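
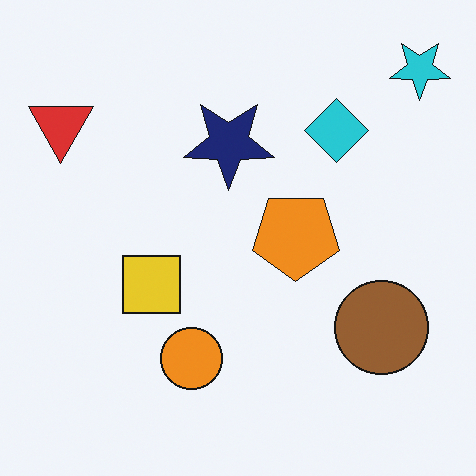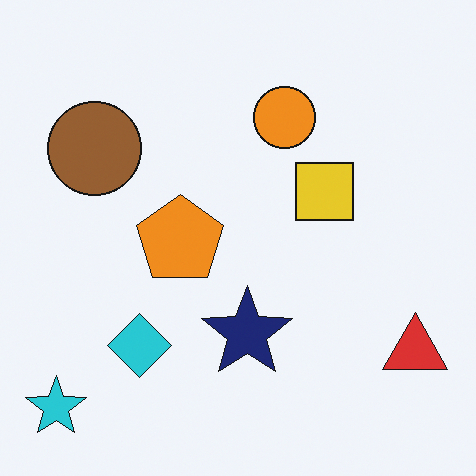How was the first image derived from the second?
It was rotated 180°.

The cyan star sits in the bottom-left of the second image and the top-right of the first — consistent with a whole-image 180° rotation.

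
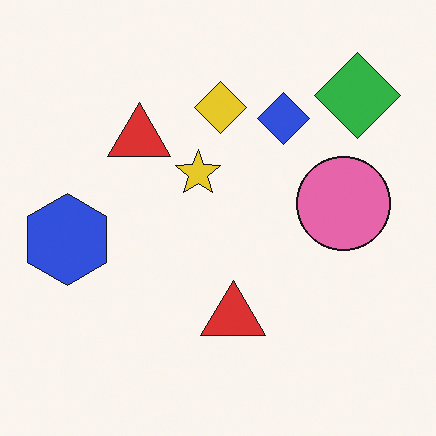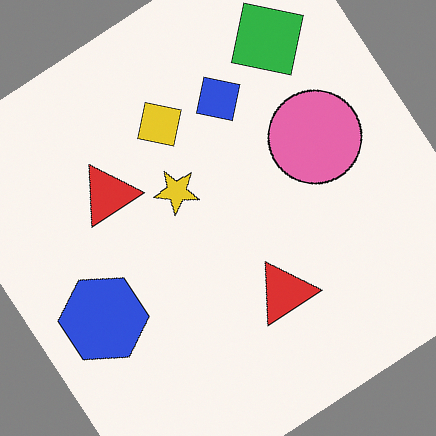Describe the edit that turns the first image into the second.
The image was rotated counter-clockwise by a large amount — several tens of degrees.

Every shape is tilted by the same angle and the image corners show triangular fill wedges — a whole-image rotation by a non-right angle.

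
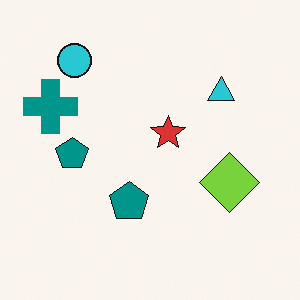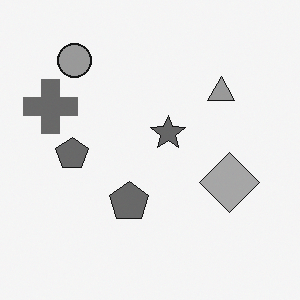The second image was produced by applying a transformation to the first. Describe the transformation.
It was converted to grayscale.

All color is removed — every shape is now a shade of grey.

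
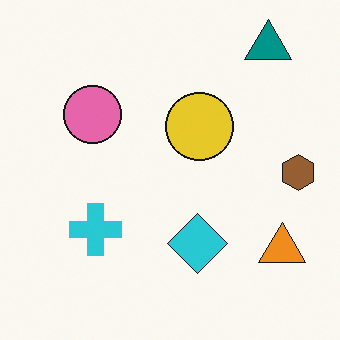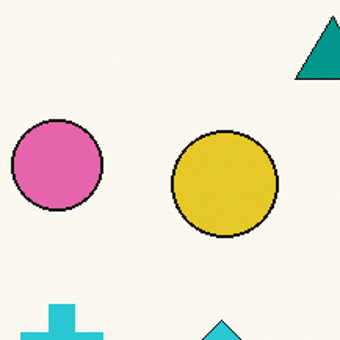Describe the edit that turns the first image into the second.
It was cropped to a modestly smaller region and rescaled.

The visible shapes are larger and the field of view is narrower; shapes near the original edges may be partly or wholly outside the frame — a crop-and-rescale.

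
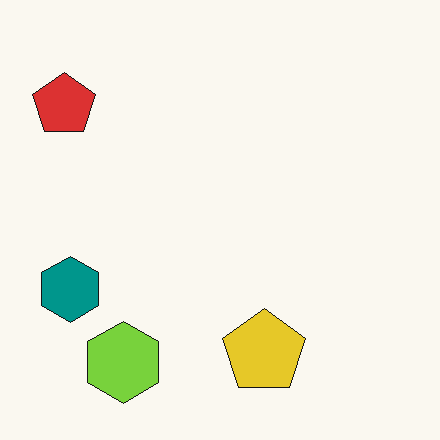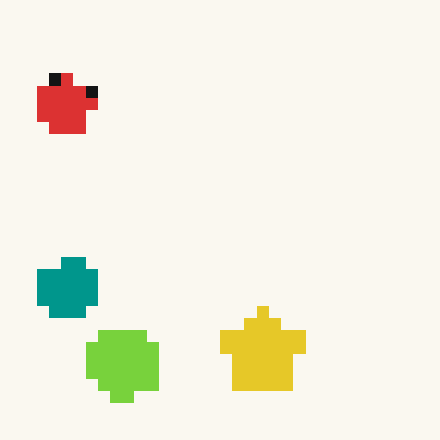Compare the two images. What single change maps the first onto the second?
This is the original image coarsely pixelated.

Shapes are reduced to large square blocks; fine edges and outlines are lost — a downscale-then-upscale (mosaic) effect.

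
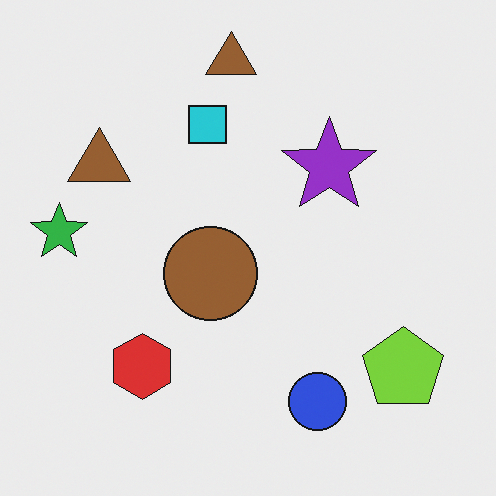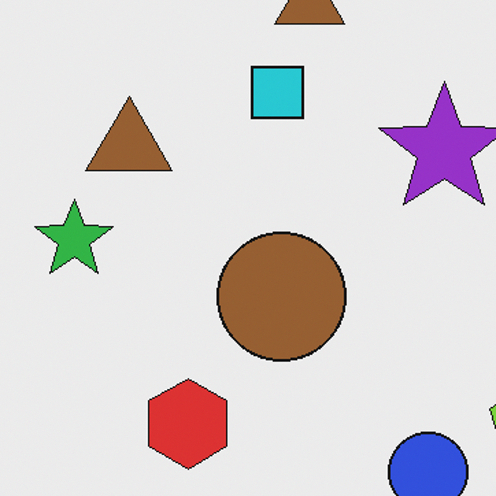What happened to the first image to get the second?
The transformation is: cropped slightly and scaled back up.

The visible shapes are larger and the field of view is narrower; shapes near the original edges may be partly or wholly outside the frame — a crop-and-rescale.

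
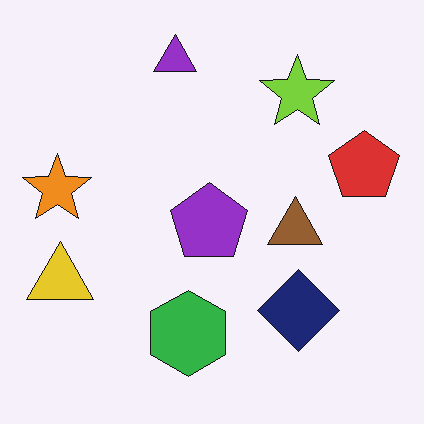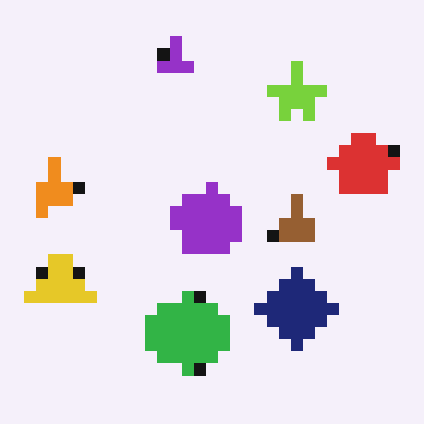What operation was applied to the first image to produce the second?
Heavily pixelated into large blocks.

Shapes are reduced to large square blocks; fine edges and outlines are lost — a downscale-then-upscale (mosaic) effect.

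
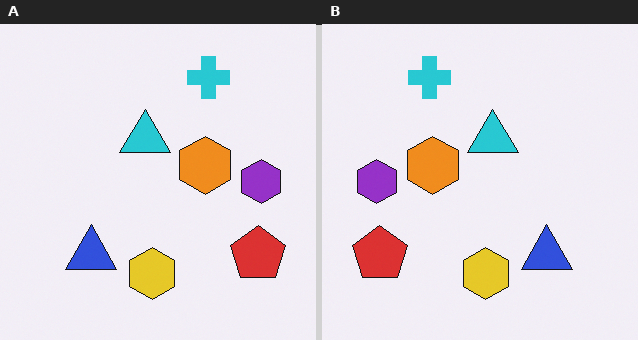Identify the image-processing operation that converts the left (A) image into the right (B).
This is the original image flipped horizontally (left ↔ right).

The purple hexagon is in the right of the left (A) image and the left of the right (B) — shapes on opposite sides of the vertical midline have swapped in a mirror flip.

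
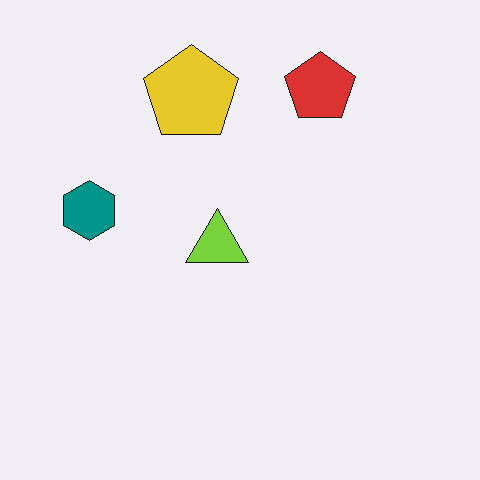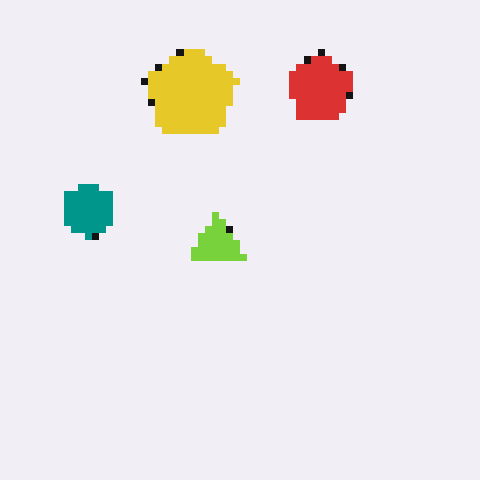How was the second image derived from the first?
The image was moderately pixelated.

Shapes are reduced to large square blocks; fine edges and outlines are lost — a downscale-then-upscale (mosaic) effect.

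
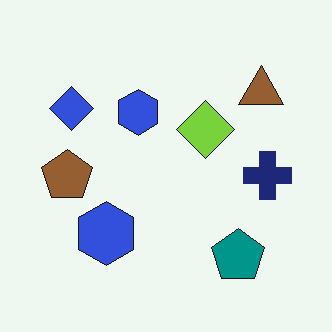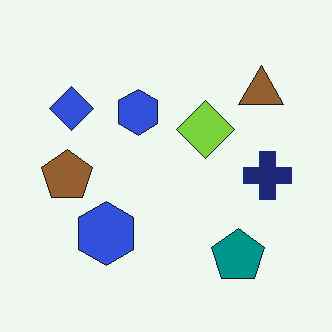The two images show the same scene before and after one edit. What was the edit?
It was given moderate JPEG compression.

Blocky 8×8 compression artifacts appear around shape edges and the flat background shows ringing — characteristic JPEG degradation.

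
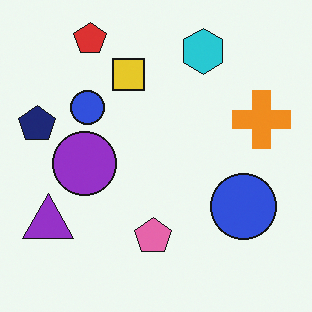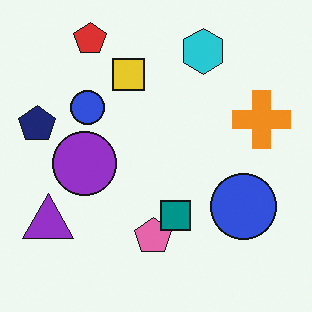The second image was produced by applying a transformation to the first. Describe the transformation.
Overlaid with an additional teal square.

A teal square appears in the second image that is absent from the first.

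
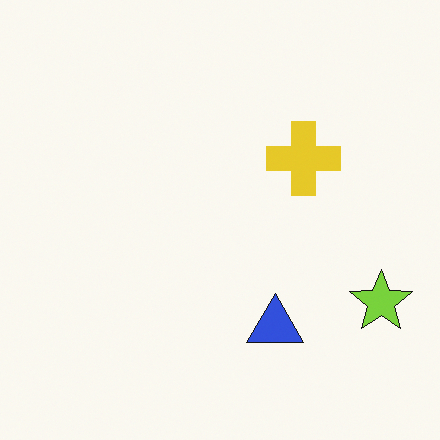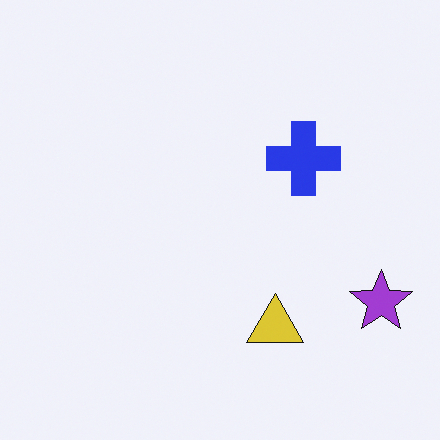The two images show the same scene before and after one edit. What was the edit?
The image was hue-shifted by a large amount.

Every shape's color has rotated by the same amount around the hue wheel — a uniform hue shift.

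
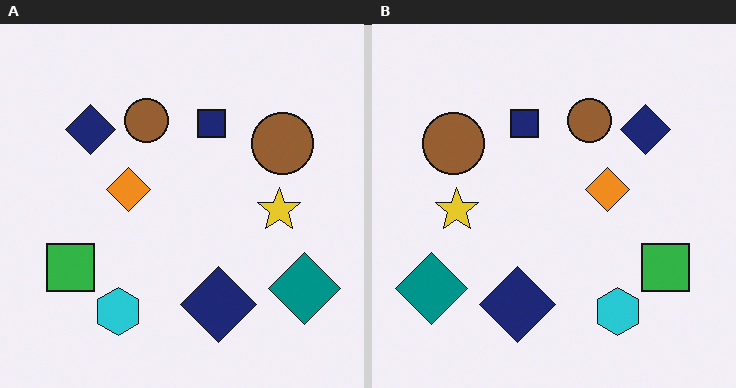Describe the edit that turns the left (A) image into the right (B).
The transformation is: flipped horizontally (left ↔ right).

The teal diamond is in the bottom-right of the left (A) image and the bottom-left of the right (B) — shapes on opposite sides of the vertical midline have swapped in a mirror flip.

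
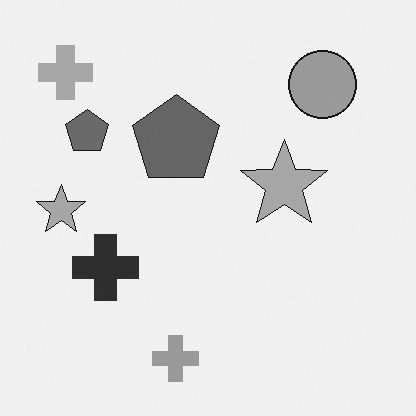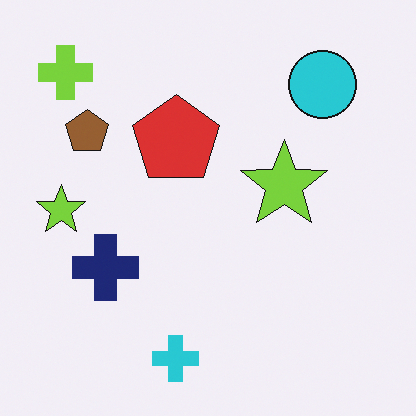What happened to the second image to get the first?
The first image is the second converted to grayscale.

All color is removed — every shape is now a shade of grey.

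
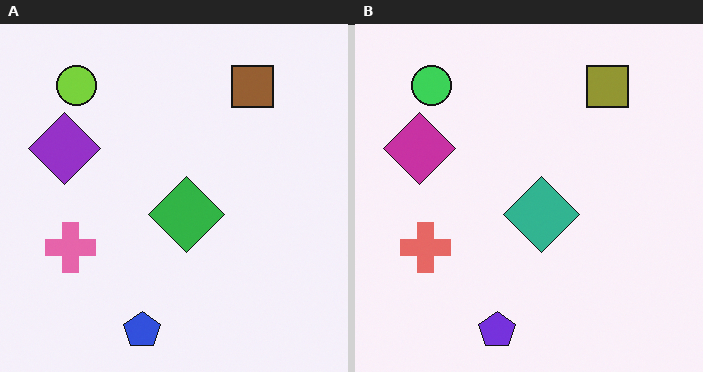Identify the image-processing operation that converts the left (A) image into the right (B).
The transformation is: hue-shifted slightly.

Every shape's color has rotated by the same amount around the hue wheel — a uniform hue shift.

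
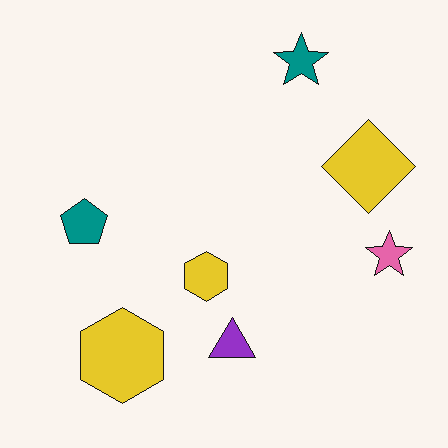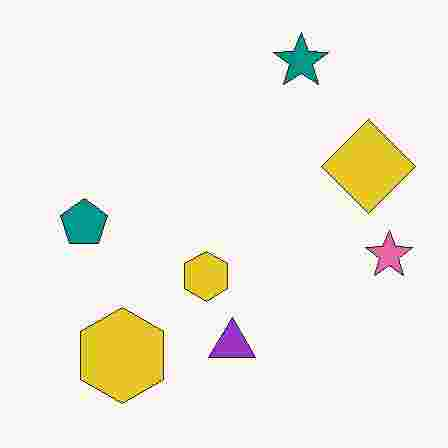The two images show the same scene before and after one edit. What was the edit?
The transformation is: degraded with heavy JPEG compression.

Blocky 8×8 compression artifacts appear around shape edges and the flat background shows ringing — characteristic JPEG degradation.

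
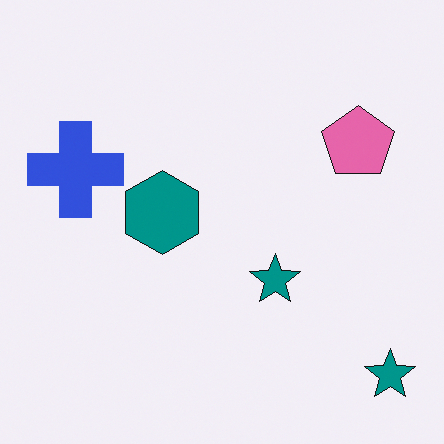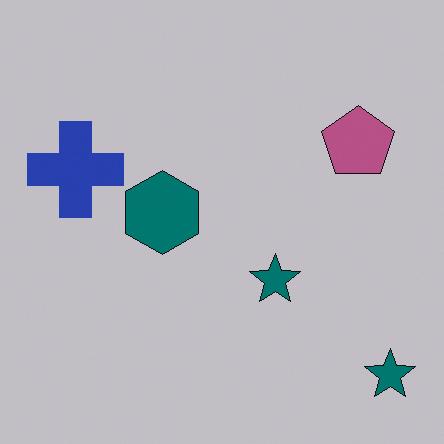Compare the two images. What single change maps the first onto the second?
The image was slightly darkened.

Every pixel — background and shapes alike — is uniformly darkened.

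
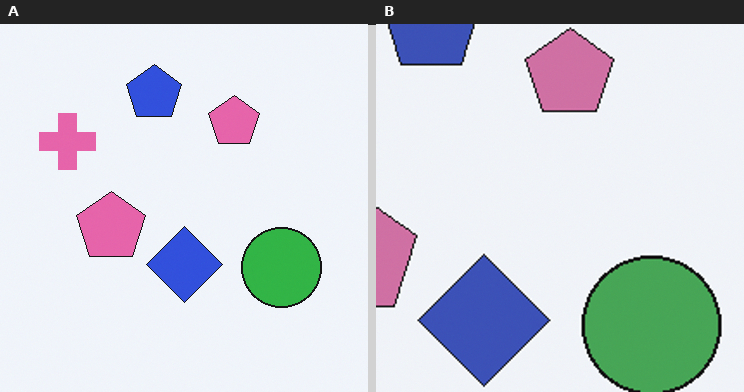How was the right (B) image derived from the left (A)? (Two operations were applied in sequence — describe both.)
The right (B) image is the left (A) cropped tightly and scaled back up, then slightly desaturated.

The visible shapes are larger and the field of view is narrower; shapes near the original edges may be partly or wholly outside the frame — a crop-and-rescale. All colors are more muted and greyish — a global saturation change.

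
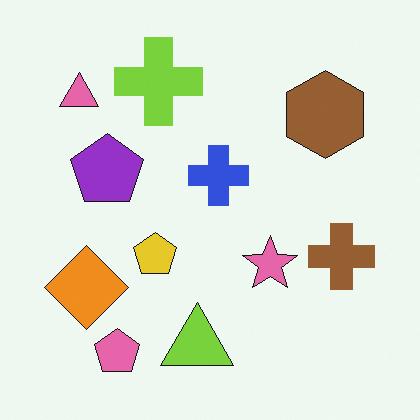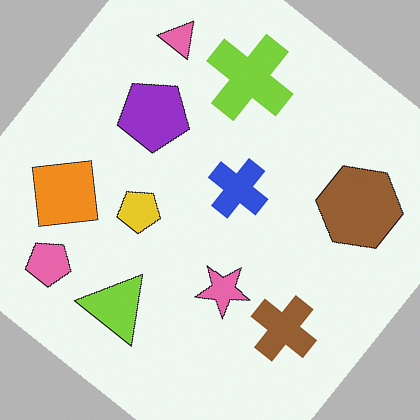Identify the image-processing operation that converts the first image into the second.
The image was rotated clockwise by a large amount — several tens of degrees.

Every shape is tilted by the same angle and the image corners show triangular fill wedges — a whole-image rotation by a non-right angle.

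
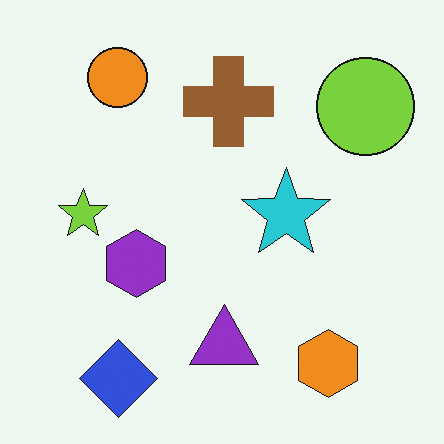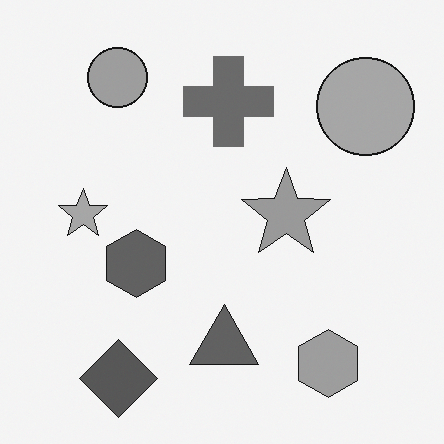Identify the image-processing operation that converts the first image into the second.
The second image is the first converted to grayscale.

All color is removed — every shape is now a shade of grey.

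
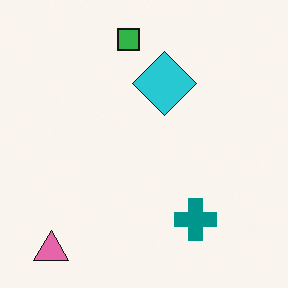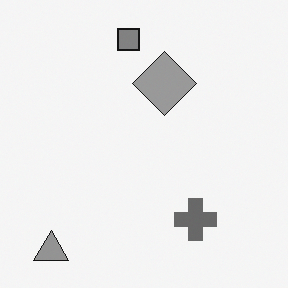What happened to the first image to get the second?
This is the original image converted to grayscale.

All color is removed — every shape is now a shade of grey.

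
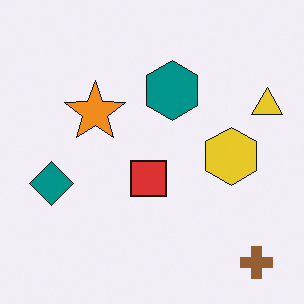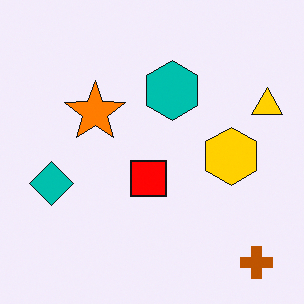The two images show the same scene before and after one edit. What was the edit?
The second image is the first heavily oversaturated.

All colors are more vivid — a global saturation change.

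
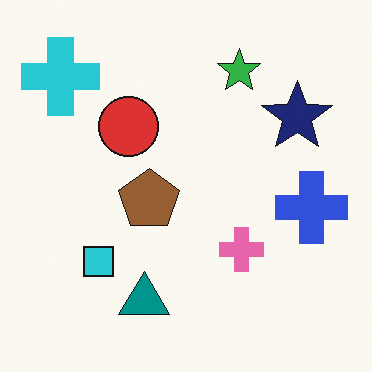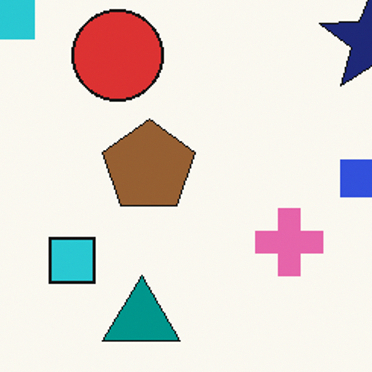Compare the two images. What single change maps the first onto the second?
It was cropped slightly and scaled back up.

The visible shapes are larger and the field of view is narrower; shapes near the original edges may be partly or wholly outside the frame — a crop-and-rescale.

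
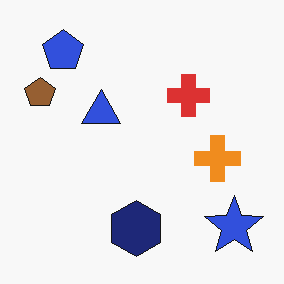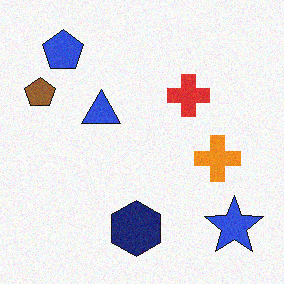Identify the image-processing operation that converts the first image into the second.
The transformation is: degraded with a light layer of grain.

Random speckle covers the whole image, including the flat background.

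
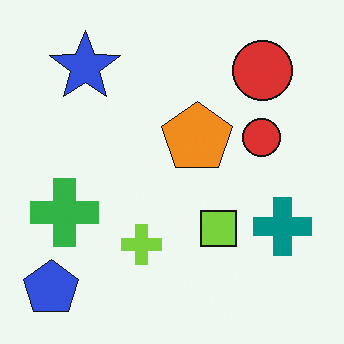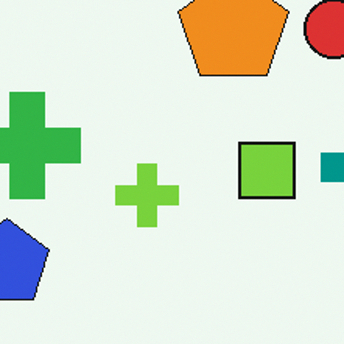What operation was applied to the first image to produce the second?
It was cropped to a modestly smaller region and rescaled.

The visible shapes are larger and the field of view is narrower; shapes near the original edges may be partly or wholly outside the frame — a crop-and-rescale.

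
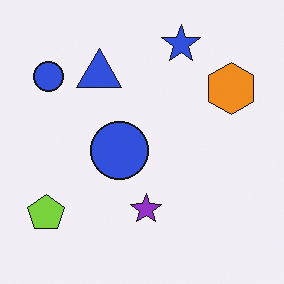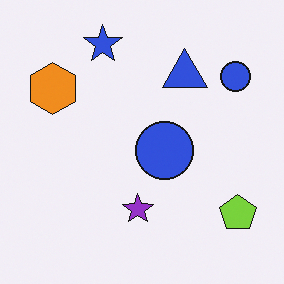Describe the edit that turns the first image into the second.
Flipped horizontally (left ↔ right).

The lime pentagon is in the bottom-left of the first image and the bottom-right of the second — shapes on opposite sides of the vertical midline have swapped in a mirror flip.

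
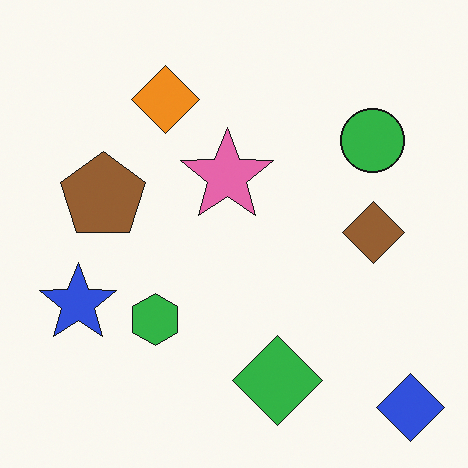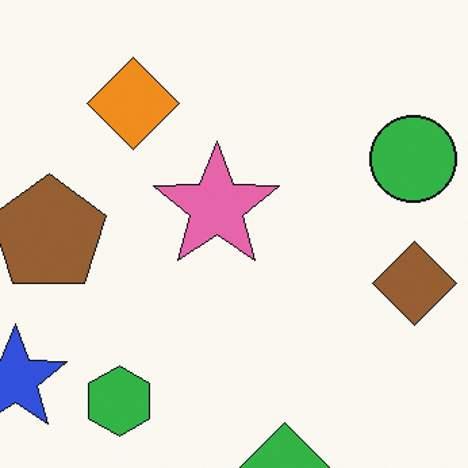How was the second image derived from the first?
The transformation is: cropped to a modestly smaller region and rescaled.

The visible shapes are larger and the field of view is narrower; shapes near the original edges may be partly or wholly outside the frame — a crop-and-rescale.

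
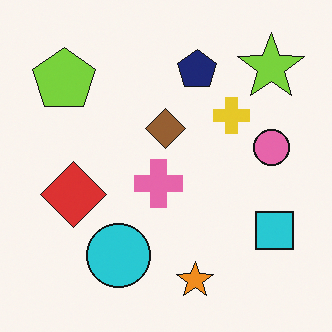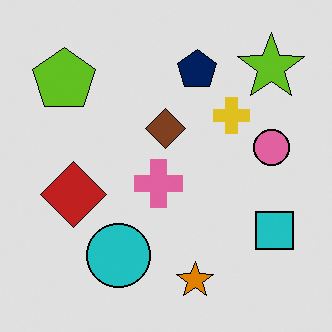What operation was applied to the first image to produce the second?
The image was moderately posterized.

Each flat color has snapped to a coarser quantized level — most visibly, the near-white background has dropped to a flat grey.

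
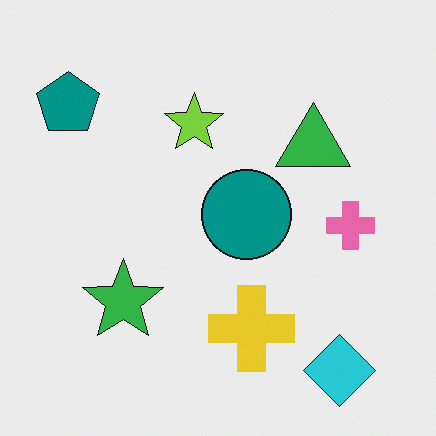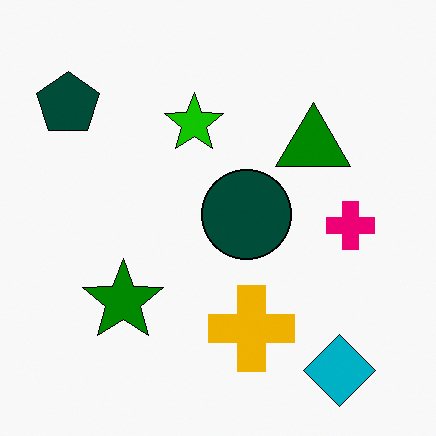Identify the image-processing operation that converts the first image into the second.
The image was given much higher contrast.

Tones are pushed away from mid-grey across the whole image — a global contrast change.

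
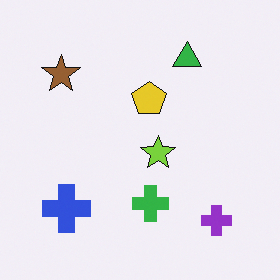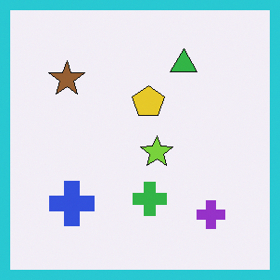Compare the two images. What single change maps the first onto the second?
The transformation is: framed with a cyan border.

A solid cyan frame runs around the edge of the second image, with the content slightly shrunk inside it.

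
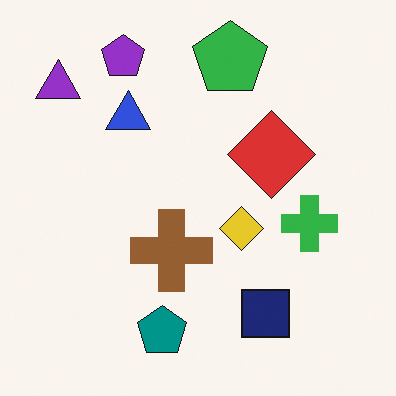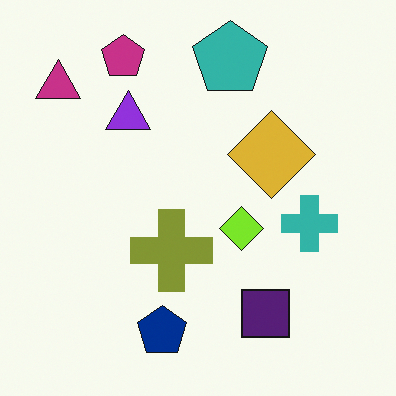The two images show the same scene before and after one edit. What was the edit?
Hue-shifted by a small amount.

Every shape's color has rotated by the same amount around the hue wheel — a uniform hue shift.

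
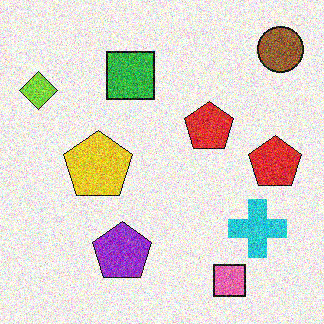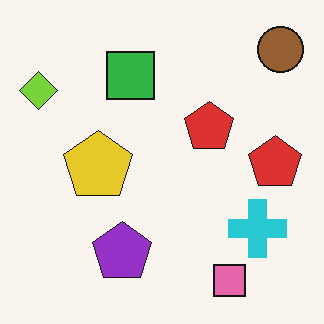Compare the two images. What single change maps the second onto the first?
The image was degraded with a thick layer of grain.

Random speckle covers the whole image, including the flat background.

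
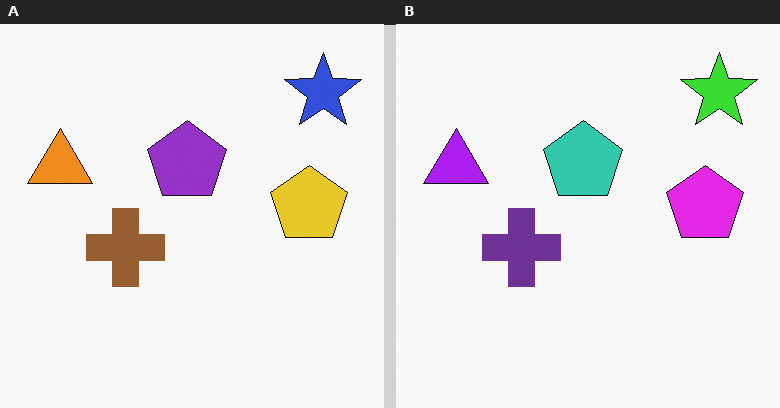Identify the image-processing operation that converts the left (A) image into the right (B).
It was hue-shifted by a large amount.

Every shape's color has rotated by the same amount around the hue wheel — a uniform hue shift.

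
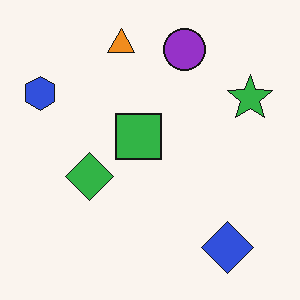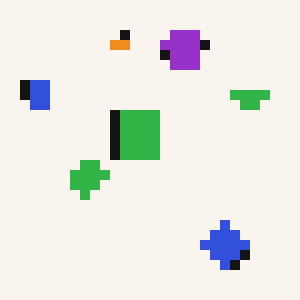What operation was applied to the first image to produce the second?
The image was heavily pixelated into large blocks.

Shapes are reduced to large square blocks; fine edges and outlines are lost — a downscale-then-upscale (mosaic) effect.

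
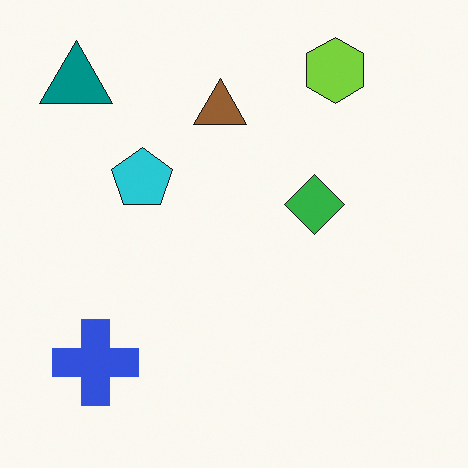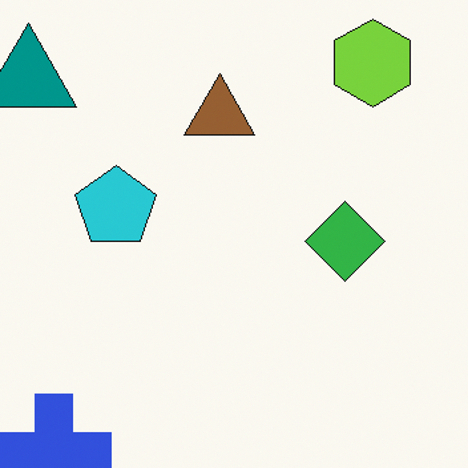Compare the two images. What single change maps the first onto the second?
It was cropped slightly and scaled back up.

The visible shapes are larger and the field of view is narrower; shapes near the original edges may be partly or wholly outside the frame — a crop-and-rescale.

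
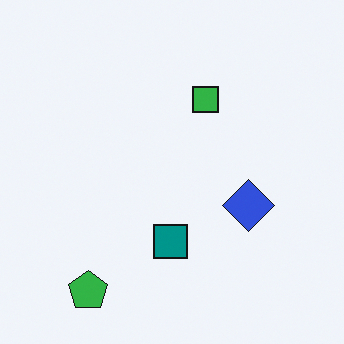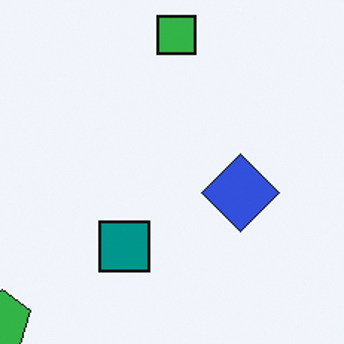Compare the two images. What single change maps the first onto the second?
The transformation is: cropped slightly and scaled back up.

The visible shapes are larger and the field of view is narrower; shapes near the original edges may be partly or wholly outside the frame — a crop-and-rescale.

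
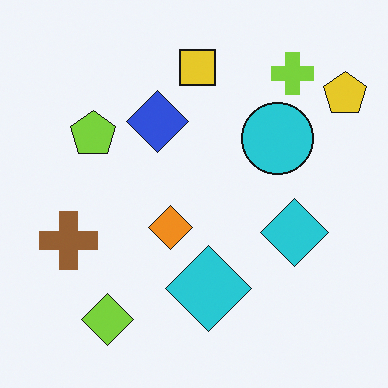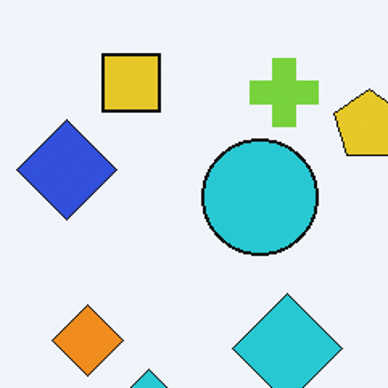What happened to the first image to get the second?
The image was cropped to a modestly smaller region and rescaled.

The visible shapes are larger and the field of view is narrower; shapes near the original edges may be partly or wholly outside the frame — a crop-and-rescale.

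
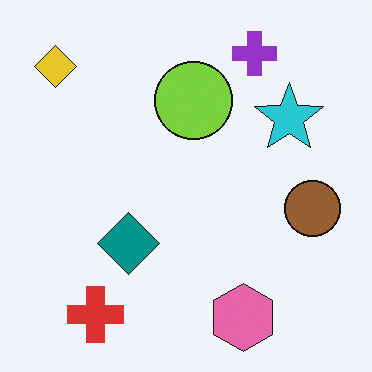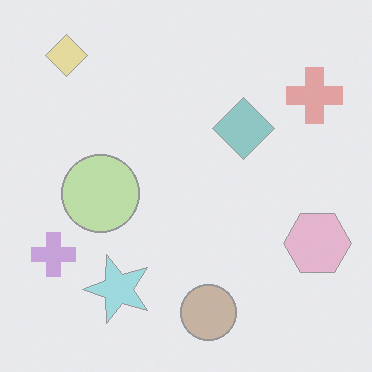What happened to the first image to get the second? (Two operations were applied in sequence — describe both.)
The second image is the first washed out (contrast reduced), then transposed (reflected across the top-left ↔ bottom-right diagonal).

Tones are pushed toward mid-grey across the whole image — a global contrast change. Shapes have swapped their row and column positions — what was in the top-right is now in the bottom-left — a diagonal reflection.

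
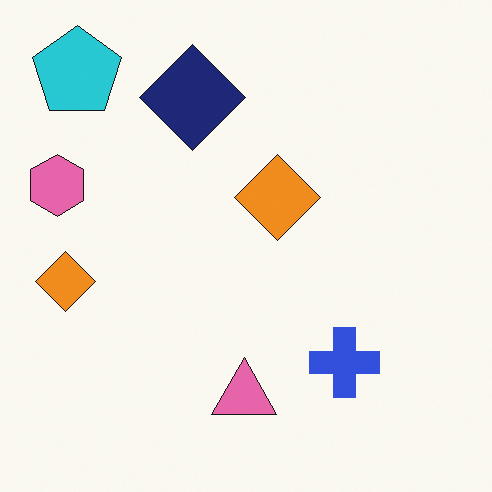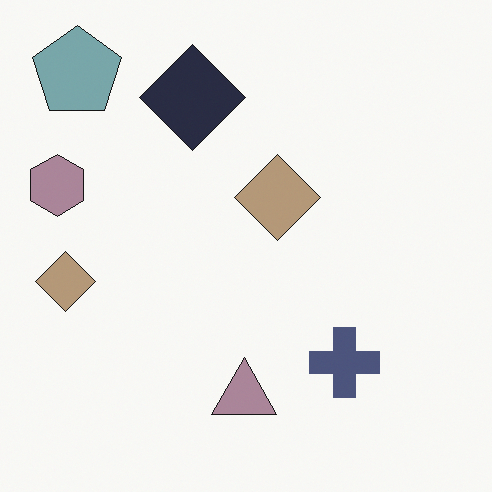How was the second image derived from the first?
It was heavily desaturated.

All colors are more muted and greyish — a global saturation change.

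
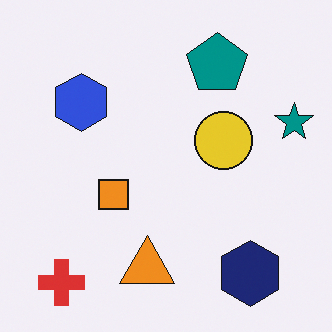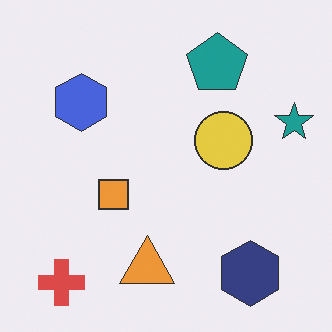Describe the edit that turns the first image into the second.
Given slightly reduced contrast.

Tones are pushed toward mid-grey across the whole image — a global contrast change.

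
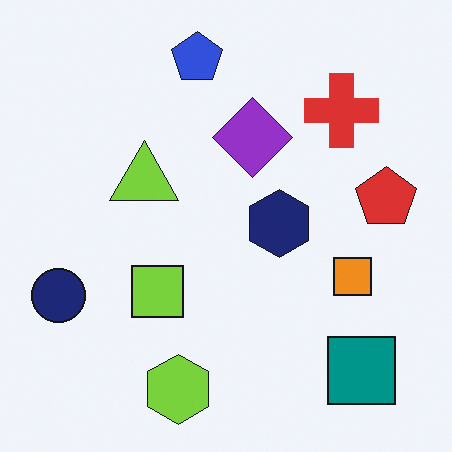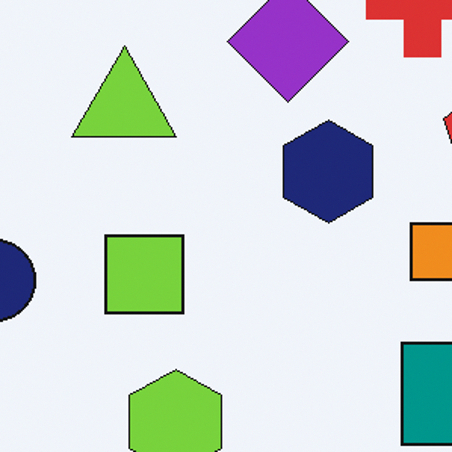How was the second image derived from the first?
The transformation is: cropped slightly and scaled back up.

The visible shapes are larger and the field of view is narrower; shapes near the original edges may be partly or wholly outside the frame — a crop-and-rescale.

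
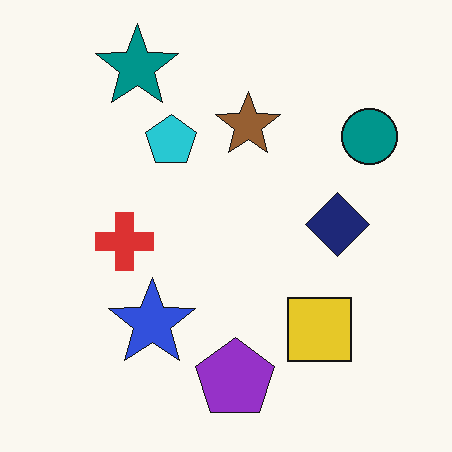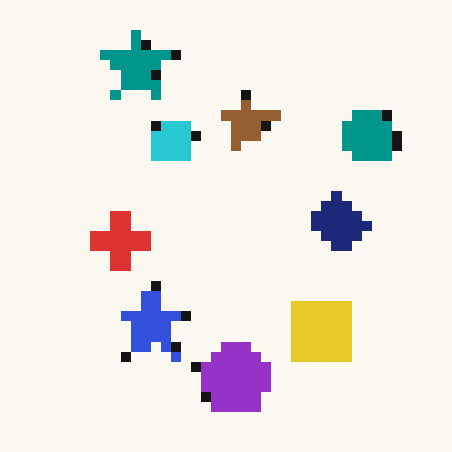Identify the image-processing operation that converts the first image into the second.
This is the original image coarsely pixelated.

Shapes are reduced to large square blocks; fine edges and outlines are lost — a downscale-then-upscale (mosaic) effect.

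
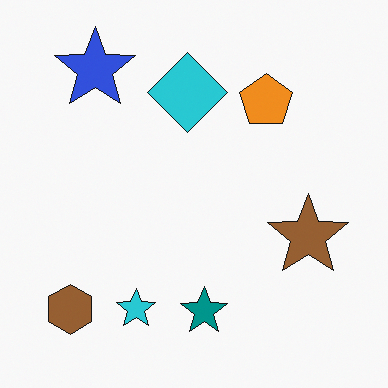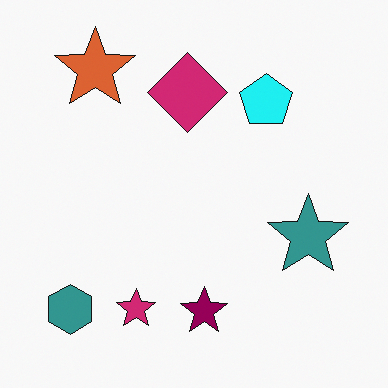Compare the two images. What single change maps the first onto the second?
The image was hue-shifted through roughly a third of the color wheel.

Every shape's color has rotated by the same amount around the hue wheel — a uniform hue shift.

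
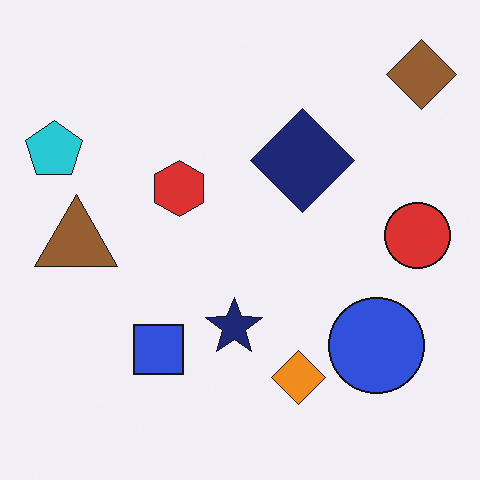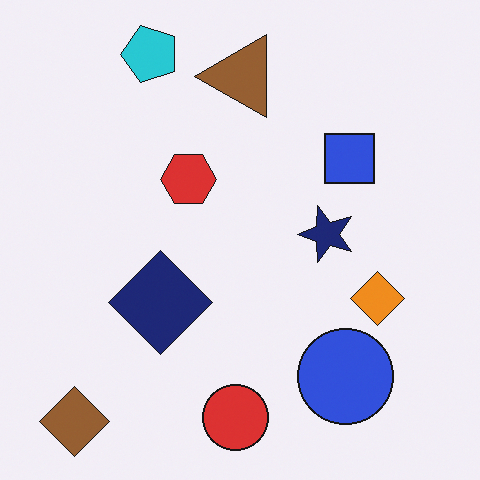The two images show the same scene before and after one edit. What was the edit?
This is the original image transposed (reflected across the top-left ↔ bottom-right diagonal).

Shapes have swapped their row and column positions — what was in the top-right is now in the bottom-left — a diagonal reflection.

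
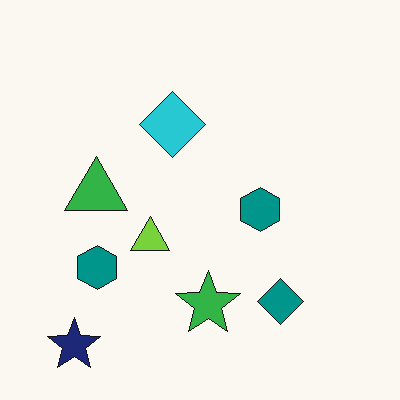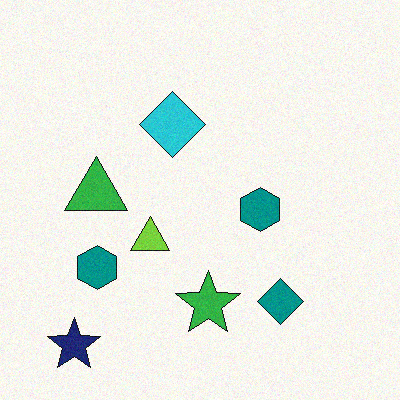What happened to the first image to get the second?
The second image is the first degraded with a light layer of grain.

Random speckle covers the whole image, including the flat background.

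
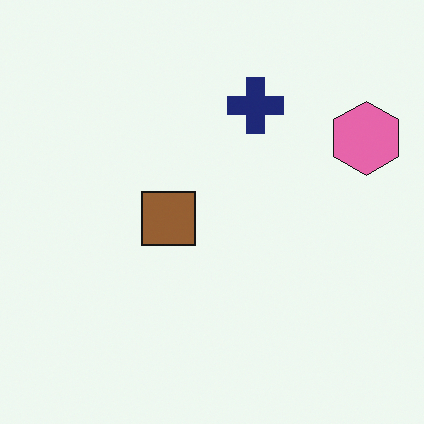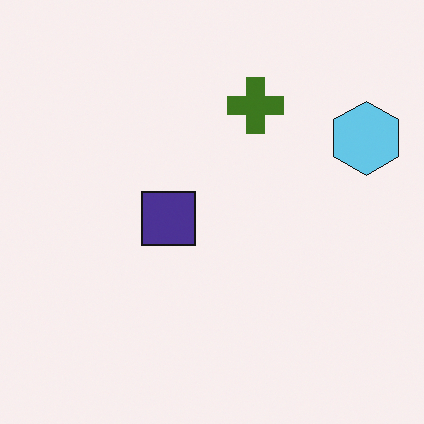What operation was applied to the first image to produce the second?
The second image is the first hue-shifted through roughly half the color wheel.

Every shape's color has rotated by the same amount around the hue wheel — a uniform hue shift.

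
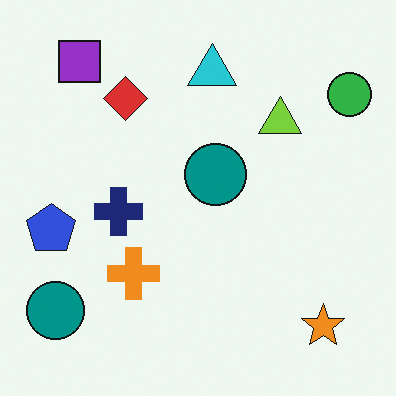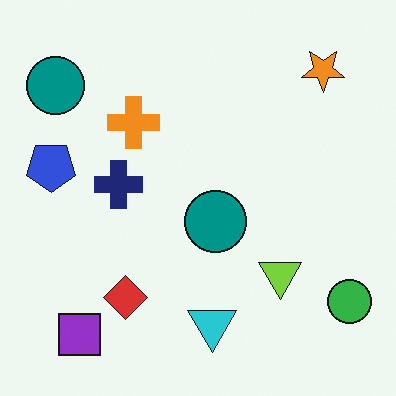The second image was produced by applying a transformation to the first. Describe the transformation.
The image was flipped vertically (top ↔ bottom).

The purple square is in the top-left of the first image and the bottom-left of the second — shapes on opposite sides of the horizontal midline have swapped in a mirror flip.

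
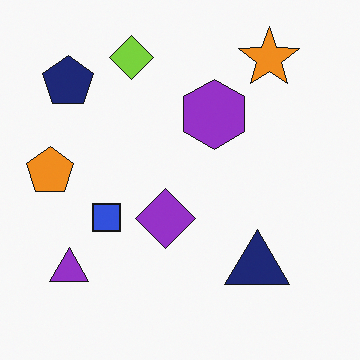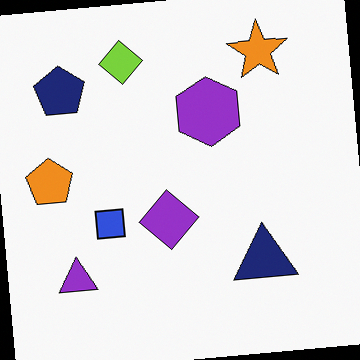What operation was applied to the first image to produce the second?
The image was rotated counter-clockwise by a slight angle.

Every shape is tilted by the same angle and the image corners show triangular fill wedges — a whole-image rotation by a non-right angle.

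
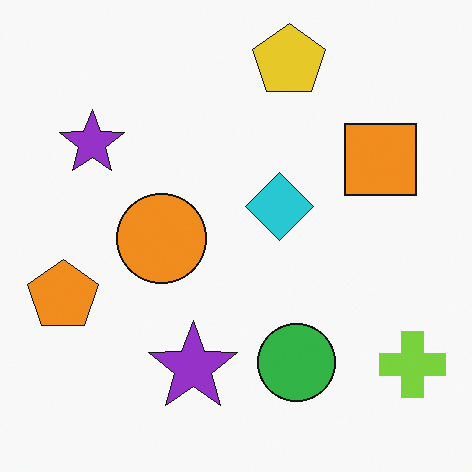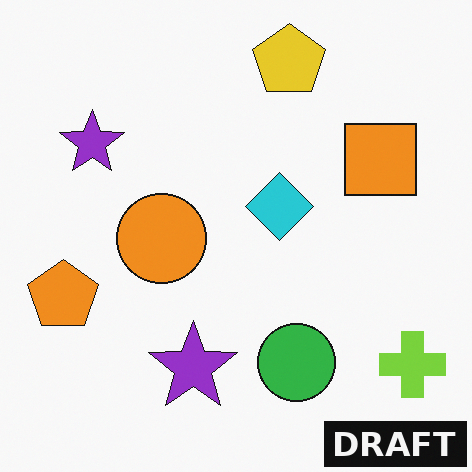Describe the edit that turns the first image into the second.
The second image is the first watermarked with the text "DRAFT" in the lower-right corner.

A dark label reading "DRAFT" appears in the lower-right corner.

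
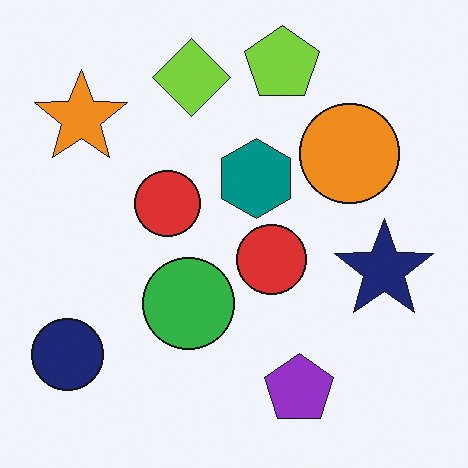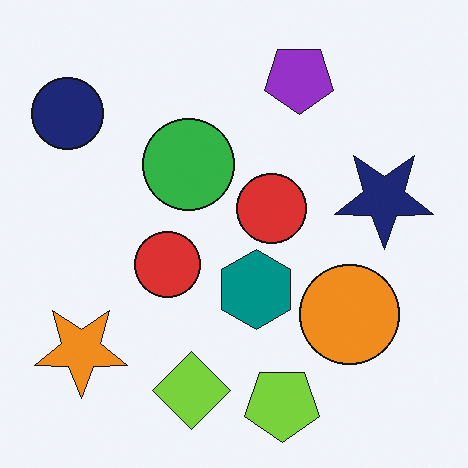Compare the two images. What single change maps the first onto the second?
It was flipped vertically (top ↔ bottom).

The lime pentagon is in the top of the first image and the bottom of the second — shapes on opposite sides of the horizontal midline have swapped in a mirror flip.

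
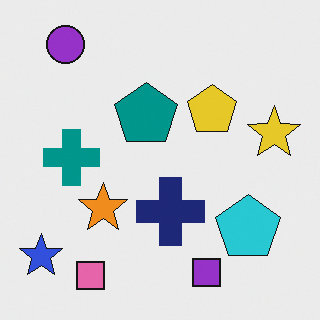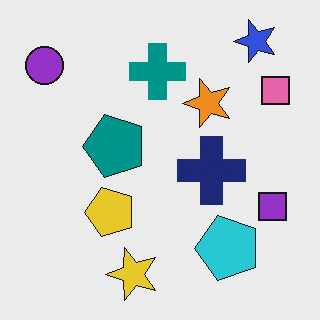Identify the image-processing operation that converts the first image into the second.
It was transposed (reflected across the top-left ↔ bottom-right diagonal).

Shapes have swapped their row and column positions — what was in the top-right is now in the bottom-left — a diagonal reflection.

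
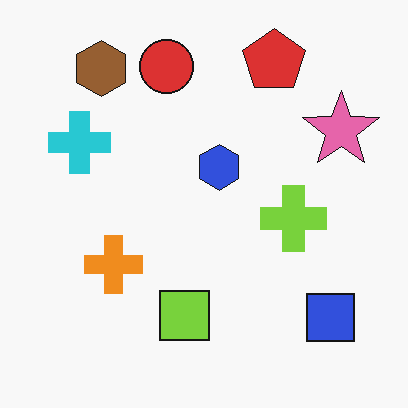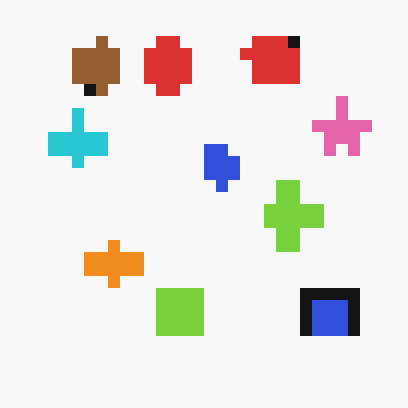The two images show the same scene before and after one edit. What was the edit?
The second image is the first coarsely pixelated.

Shapes are reduced to large square blocks; fine edges and outlines are lost — a downscale-then-upscale (mosaic) effect.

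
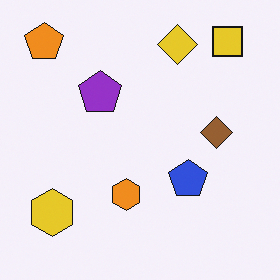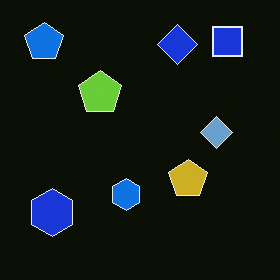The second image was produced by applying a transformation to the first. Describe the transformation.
It was color-inverted (negative).

The light background has become dark and every shape's color is its complement — a photographic negative.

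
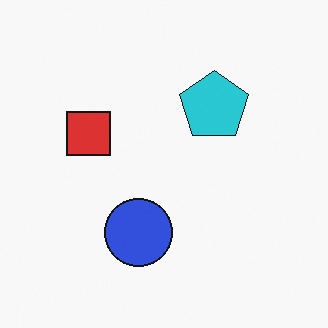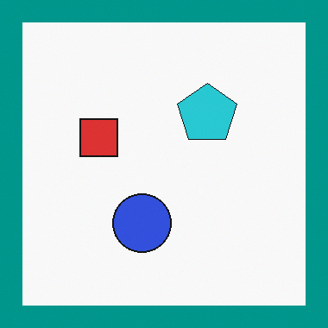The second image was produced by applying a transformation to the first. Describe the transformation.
Framed with a teal border.

A solid teal frame runs around the edge of the second image, with the content slightly shrunk inside it.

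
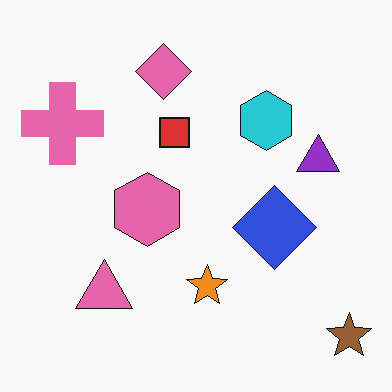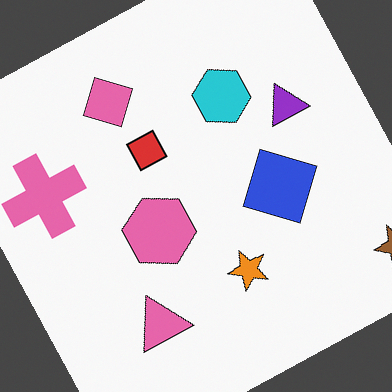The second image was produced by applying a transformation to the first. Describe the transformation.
The transformation is: rotated counter-clockwise by a moderate amount.

Every shape is tilted by the same angle and the image corners show triangular fill wedges — a whole-image rotation by a non-right angle.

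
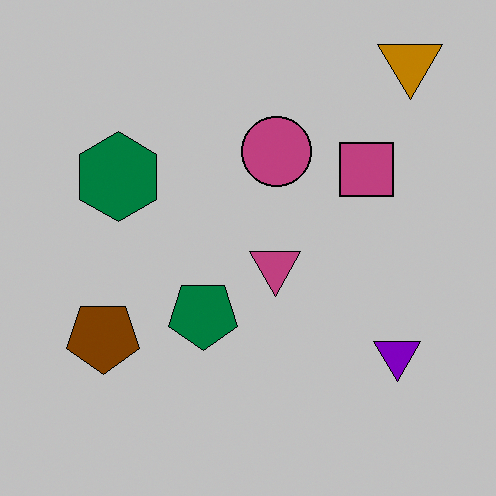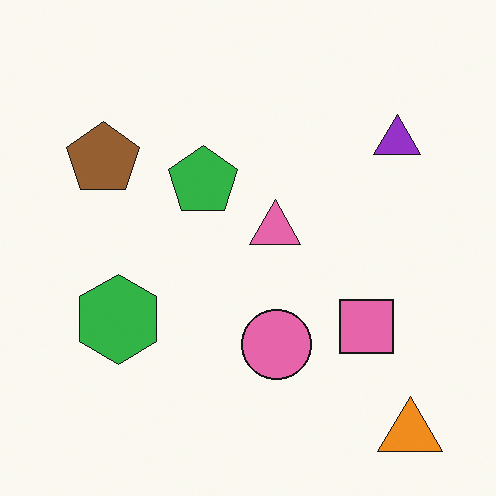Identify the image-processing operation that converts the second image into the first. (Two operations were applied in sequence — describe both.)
The transformation is: flipped vertically (top ↔ bottom), then heavily posterized to just a handful of flat colors.

The orange triangle is in the bottom-right of the second image and the top-right of the first — shapes on opposite sides of the horizontal midline have swapped in a mirror flip. Each flat color has snapped to a coarser quantized level — most visibly, the near-white background has dropped to a flat grey.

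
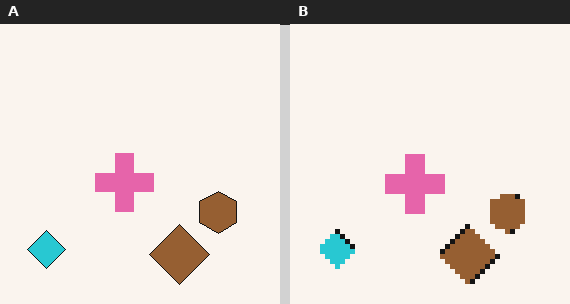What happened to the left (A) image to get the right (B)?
It was mildly pixelated.

Shapes are reduced to large square blocks; fine edges and outlines are lost — a downscale-then-upscale (mosaic) effect.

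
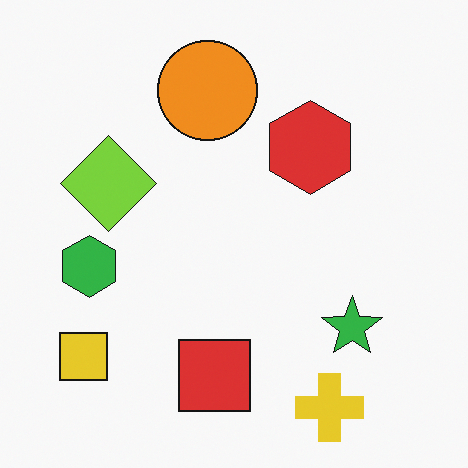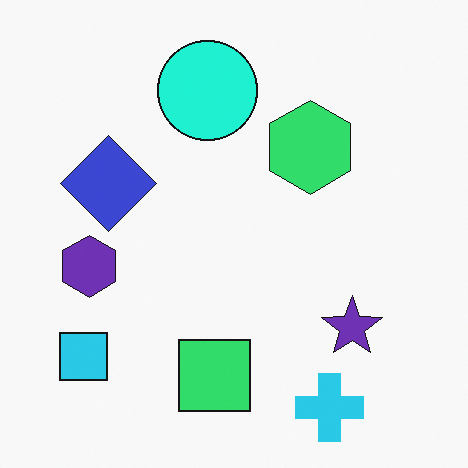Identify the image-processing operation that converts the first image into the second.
The second image is the first hue-shifted through roughly a third of the color wheel.

Every shape's color has rotated by the same amount around the hue wheel — a uniform hue shift.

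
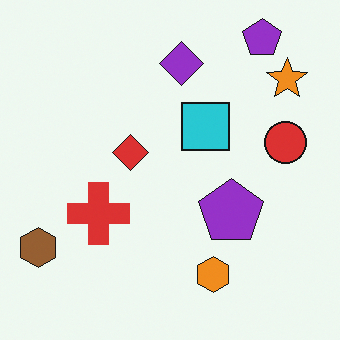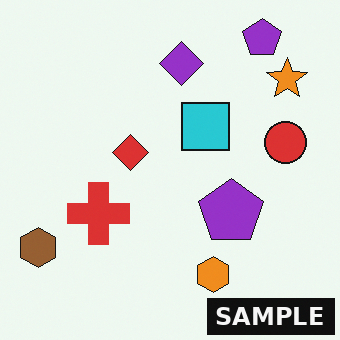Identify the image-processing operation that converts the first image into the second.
This is the original image watermarked with the text "SAMPLE" in the lower-right corner.

A dark label reading "SAMPLE" appears in the lower-right corner.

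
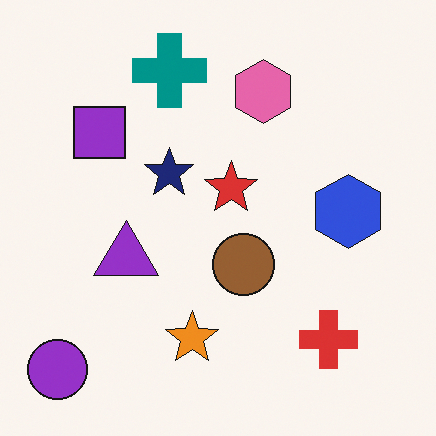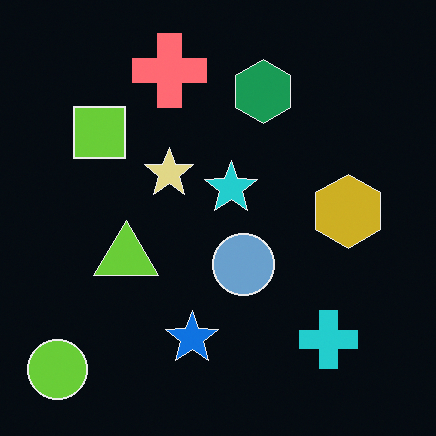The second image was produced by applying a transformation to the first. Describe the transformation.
The transformation is: color-inverted (negative).

The light background has become dark and every shape's color is its complement — a photographic negative.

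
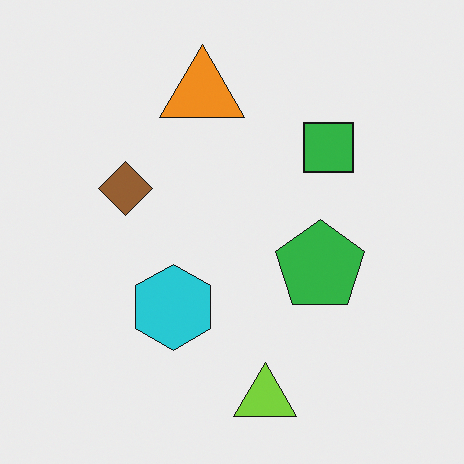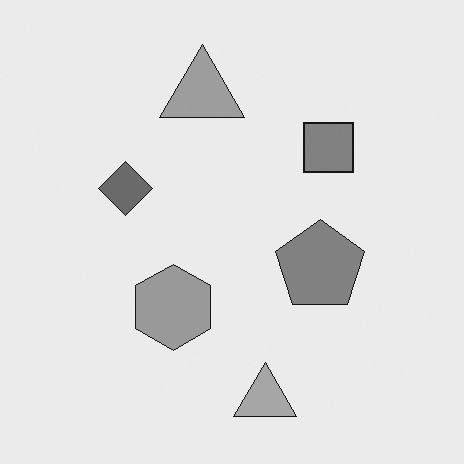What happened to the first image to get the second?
This is the original image converted to grayscale.

All color is removed — every shape is now a shade of grey.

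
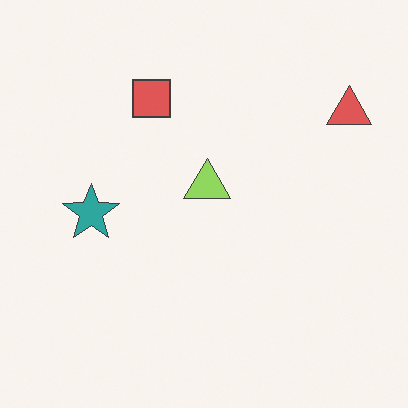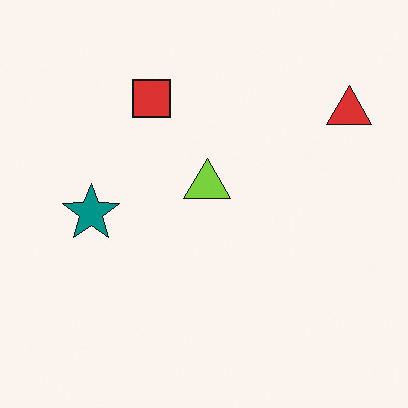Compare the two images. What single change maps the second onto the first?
This is the original image given slightly reduced contrast.

Tones are pushed toward mid-grey across the whole image — a global contrast change.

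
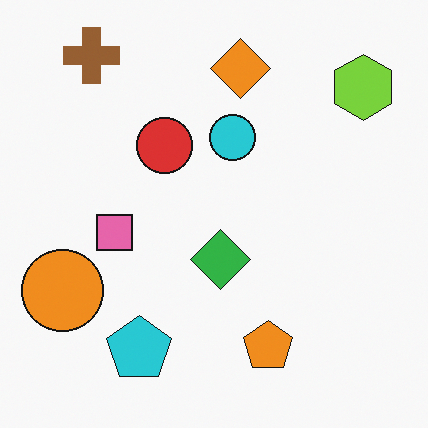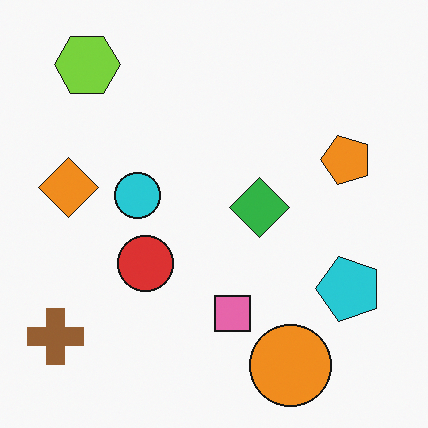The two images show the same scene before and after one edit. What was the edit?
Rotated 90° counter-clockwise.

The brown cross sits in the top-left of the first image and the bottom-left of the second — consistent with a whole-image 90° counter-clockwise rotation.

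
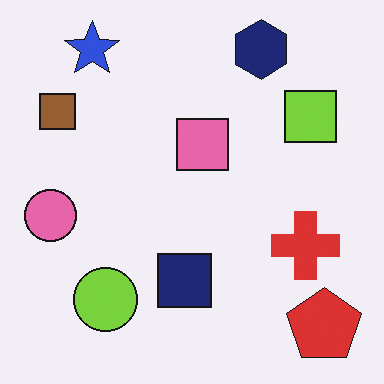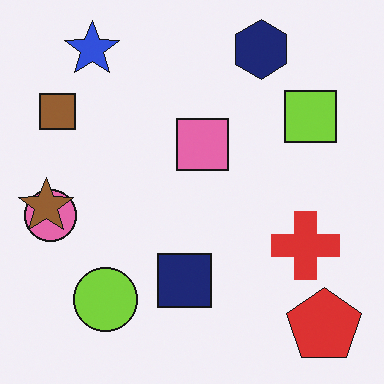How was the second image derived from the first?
The second image is the first overlaid with an additional brown star.

A brown star appears in the second image that is absent from the first.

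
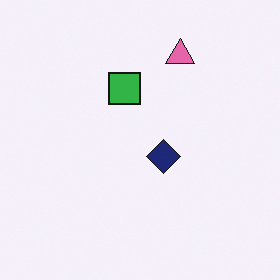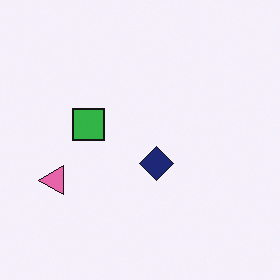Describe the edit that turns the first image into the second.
The transformation is: transposed (reflected across the top-left ↔ bottom-right diagonal).

Shapes have swapped their row and column positions — what was in the top-right is now in the bottom-left — a diagonal reflection.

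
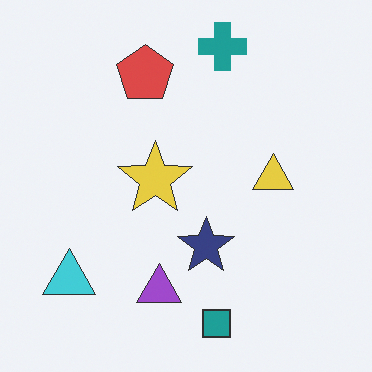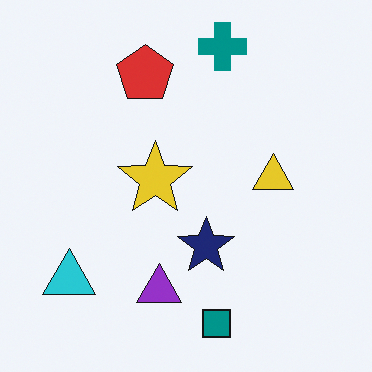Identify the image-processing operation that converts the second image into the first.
The transformation is: given slightly reduced contrast.

Tones are pushed toward mid-grey across the whole image — a global contrast change.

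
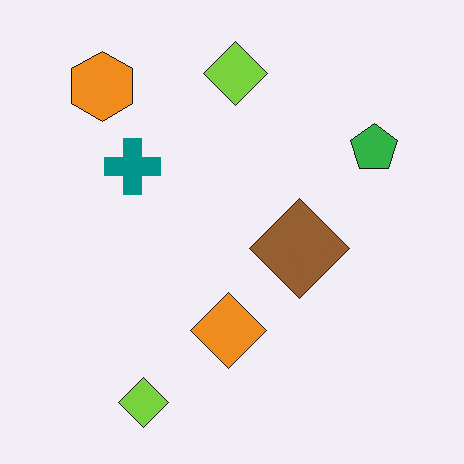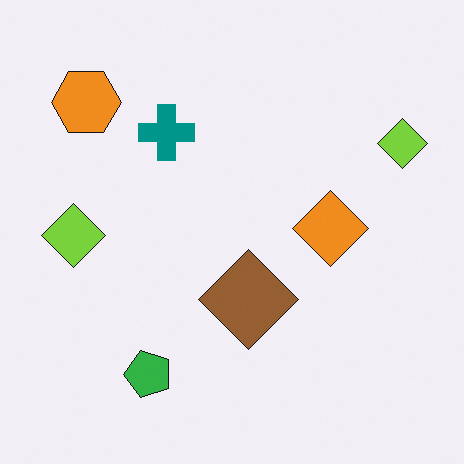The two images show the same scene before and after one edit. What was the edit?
Transposed (reflected across the top-left ↔ bottom-right diagonal).

Shapes have swapped their row and column positions — what was in the top-right is now in the bottom-left — a diagonal reflection.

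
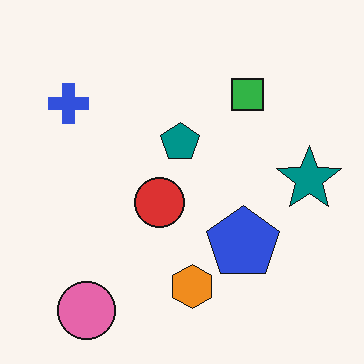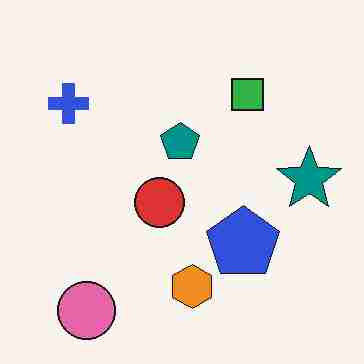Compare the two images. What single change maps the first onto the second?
Degraded with heavy JPEG compression.

Blocky 8×8 compression artifacts appear around shape edges and the flat background shows ringing — characteristic JPEG degradation.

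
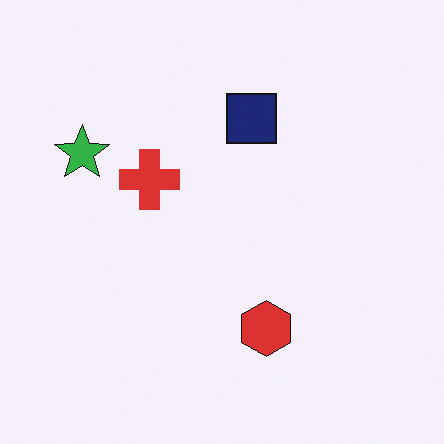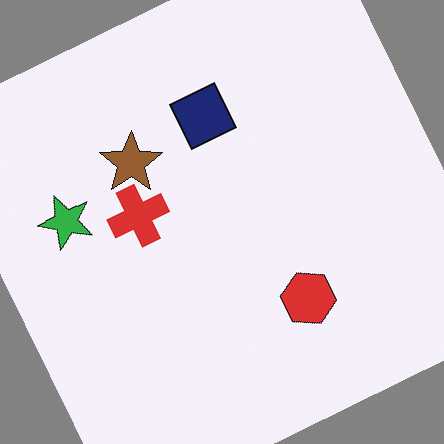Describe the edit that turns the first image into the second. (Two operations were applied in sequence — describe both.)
The transformation is: rotated counter-clockwise by a moderate amount, then overlaid with an additional brown star.

Every shape is tilted by the same angle and the image corners show triangular fill wedges — a whole-image rotation by a non-right angle. A brown star appears in the second image that is absent from the first.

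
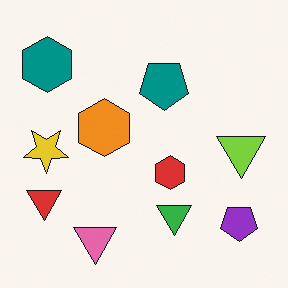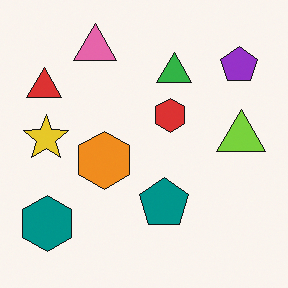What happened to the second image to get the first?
It was flipped vertically (top ↔ bottom).

The pink triangle is in the top-left of the second image and the bottom-left of the first — shapes on opposite sides of the horizontal midline have swapped in a mirror flip.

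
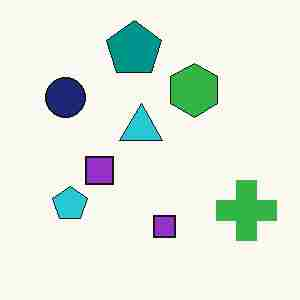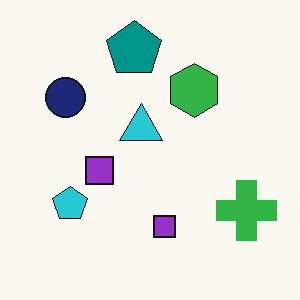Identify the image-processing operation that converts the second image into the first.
The first image is the second heavily JPEG-compressed with obvious blocking artifacts.

Blocky 8×8 compression artifacts appear around shape edges and the flat background shows ringing — characteristic JPEG degradation.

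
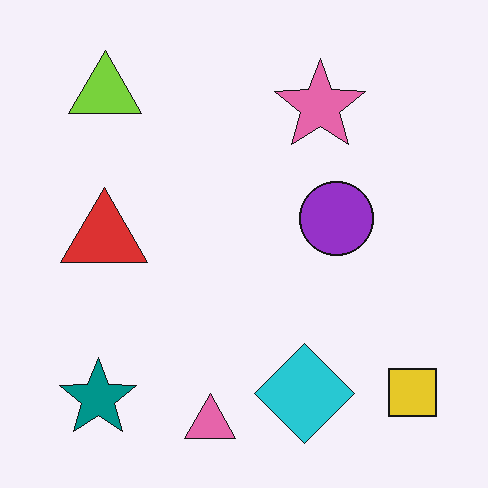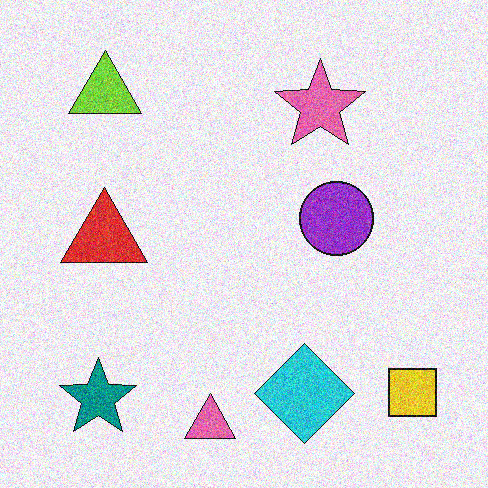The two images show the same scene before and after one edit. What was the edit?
This is the original image degraded with a thick layer of grain.

Random speckle covers the whole image, including the flat background.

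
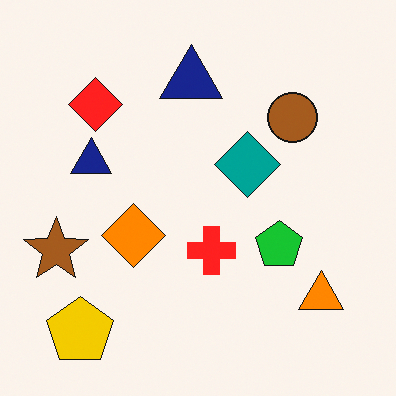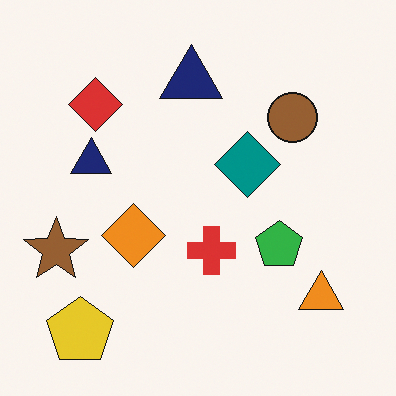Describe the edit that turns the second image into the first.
The first image is the second slightly oversaturated.

All colors are more vivid — a global saturation change.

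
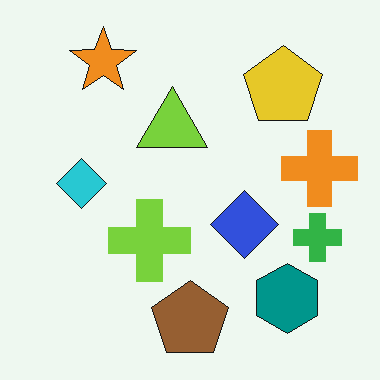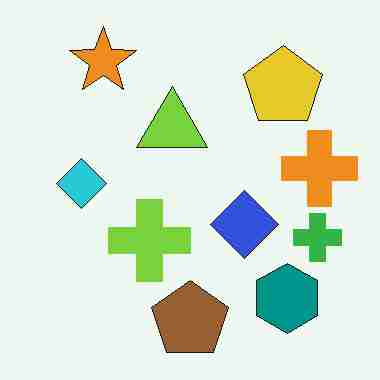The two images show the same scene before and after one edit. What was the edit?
It was heavily JPEG-compressed with obvious blocking artifacts.

Blocky 8×8 compression artifacts appear around shape edges and the flat background shows ringing — characteristic JPEG degradation.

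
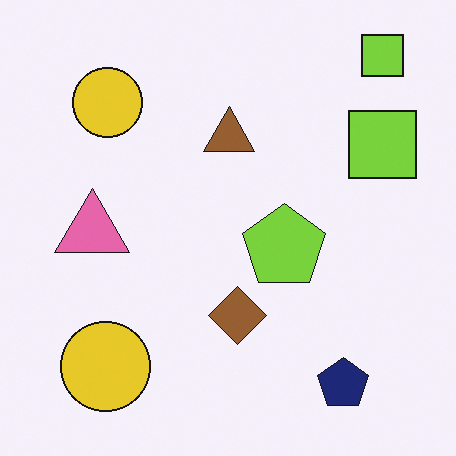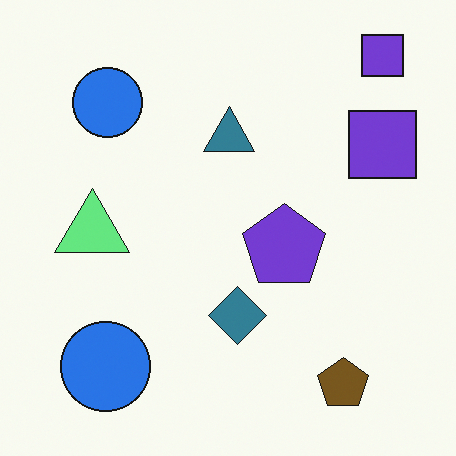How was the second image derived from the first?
Hue-shifted through roughly half the color wheel.

Every shape's color has rotated by the same amount around the hue wheel — a uniform hue shift.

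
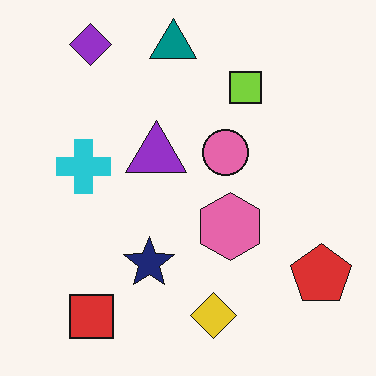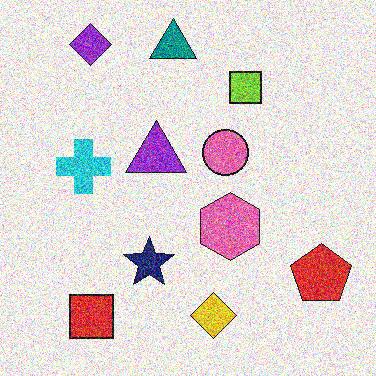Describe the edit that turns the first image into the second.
The image was degraded with strong gaussian noise.

Random speckle covers the whole image, including the flat background.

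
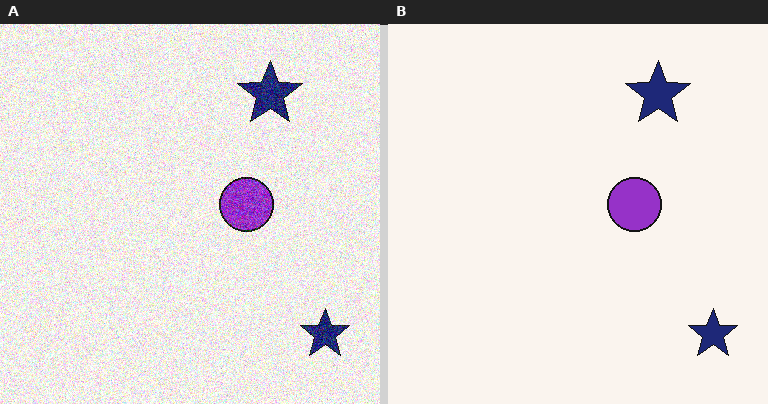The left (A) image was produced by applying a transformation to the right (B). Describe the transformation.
The image was degraded with heavy additive noise.

Random speckle covers the whole image, including the flat background.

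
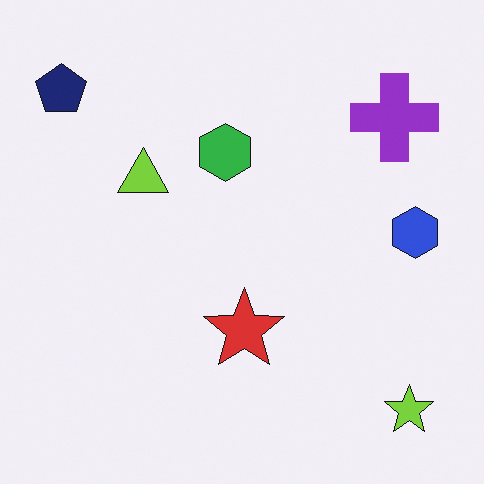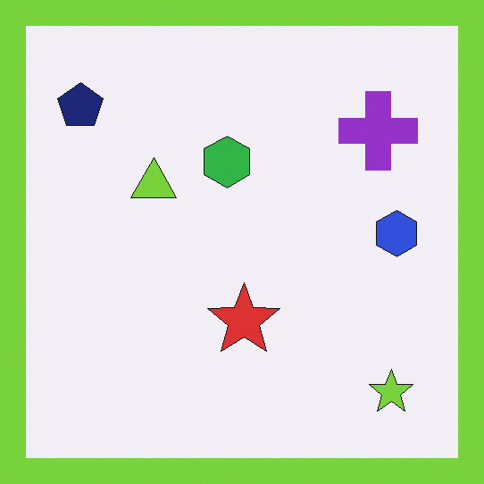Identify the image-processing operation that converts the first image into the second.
The image was framed with a lime border.

A solid lime frame runs around the edge of the second image, with the content slightly shrunk inside it.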